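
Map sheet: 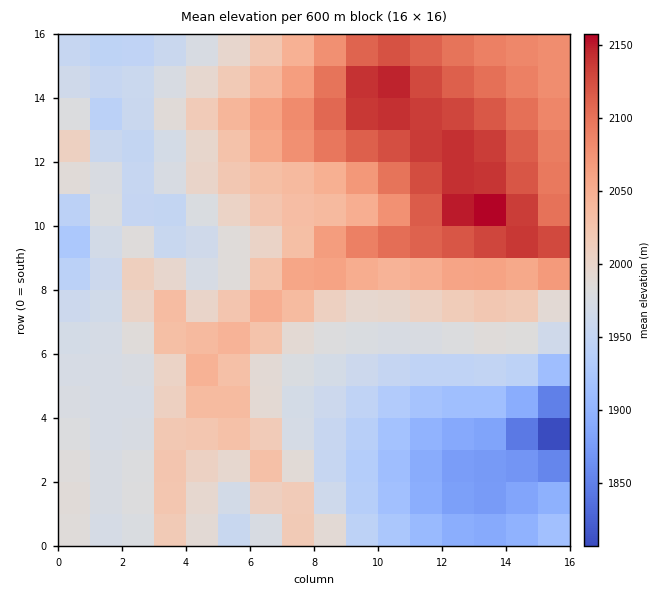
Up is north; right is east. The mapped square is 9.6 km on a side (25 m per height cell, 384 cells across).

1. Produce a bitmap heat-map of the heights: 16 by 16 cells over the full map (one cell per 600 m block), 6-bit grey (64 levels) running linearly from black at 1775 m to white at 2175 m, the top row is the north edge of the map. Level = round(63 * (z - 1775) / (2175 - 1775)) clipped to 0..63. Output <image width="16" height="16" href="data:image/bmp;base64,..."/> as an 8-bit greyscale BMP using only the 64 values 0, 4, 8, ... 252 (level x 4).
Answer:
<image width="16" height="16" href="data:image/bmp;base64,Qk02BQAAAAAAADYEAAAoAAAAEAAAABAAAAABAAgAAAAAAAABAAATCwAAEwsAAAABAAAAAAAAAAAAAAEBAQACAgIAAwMDAAQEBAAFBQUABgYGAAcHBwAICAgACQkJAAoKCgALCwsADAwMAA0NDQAODg4ADw8PABAQEAAREREAEhISABMTEwAUFBQAFRUVABYWFgAXFxcAGBgYABkZGQAaGhoAGxsbABwcHAAdHR0AHh4eAB8fHwAgICAAISEhACIiIgAjIyMAJCQkACUlJQAmJiYAJycnACgoKAApKSkAKioqACsrKwAsLCwALS0tAC4uLgAvLy8AMDAwADExMQAyMjIAMzMzADQ0NAA1NTUANjY2ADc3NwA4ODgAOTk5ADo6OgA7OzsAPDw8AD09PQA+Pj4APz8/AEBAQABBQUEAQkJCAENDQwBEREQARUVFAEZGRgBHR0cASEhIAElJSQBKSkoAS0tLAExMTABNTU0ATk5OAE9PTwBQUFAAUVFRAFJSUgBTU1MAVFRUAFVVVQBWVlYAV1dXAFhYWABZWVkAWlpaAFtbWwBcXFwAXV1dAF5eXgBfX18AYGBgAGFhYQBiYmIAY2NjAGRkZABlZWUAZmZmAGdnZwBoaGgAaWlpAGpqagBra2sAbGxsAG1tbQBubm4Ab29vAHBwcABxcXEAcnJyAHNzcwB0dHQAdXV1AHZ2dgB3d3cAeHh4AHl5eQB6enoAe3t7AHx8fAB9fX0Afn5+AH9/fwCAgIAAgYGBAIKCggCDg4MAhISEAIWFhQCGhoYAh4eHAIiIiACJiYkAioqKAIuLiwCMjIwAjY2NAI6OjgCPj48AkJCQAJGRkQCSkpIAk5OTAJSUlACVlZUAlpaWAJeXlwCYmJgAmZmZAJqamgCbm5sAnJycAJ2dnQCenp4An5+fAKCgoAChoaEAoqKiAKOjowCkpKQApaWlAKampgCnp6cAqKioAKmpqQCqqqoAq6urAKysrACtra0Arq6uAK+vrwCwsLAAsbGxALKysgCzs7MAtLS0ALW1tQC2trYAt7e3ALi4uAC5ubkAurq6ALu7uwC8vLwAvb29AL6+vgC/v78AwMDAAMHBwQDCwsIAw8PDAMTExADFxcUAxsbGAMfHxwDIyMgAycnJAMrKygDLy8sAzMzMAM3NzQDOzs4Az8/PANDQ0ADR0dEA0tLSANPT0wDU1NQA1dXVANbW1gDX19cA2NjYANnZ2QDa2toA29vbANzc3ADd3d0A3t7eAN/f3wDg4OAA4eHhAOLi4gDj4+MA5OTkAOXl5QDm5uYA5+fnAOjo6ADp6ekA6urqAOvr6wDs7OwA7e3tAO7u7gDv7+8A8PDwAPHx8QDy8vIA8/PzAPT09AD19fUA9vb2APf39wD4+PgA+fn5APr6+gD7+/sA/Pz8AP39/QD+/v4A////AIR8gJiIdICYiGxgVExITFiEgIScjHyUmHhoWExAQERMhICAnJCMoIhwZFhIQEA8NIB8fJycoJh8cGhcUEhELBSAfHyUpKSIfHRsZFxYWEwwfHyAkKygiIB8dHBsbHBsWHx8hKSkqKCIhICAgICEhHh0eJCkkJyspJSMjJCYnJiIaHSUjHyEoLS0sKistLSwuGB8hHR4hJCguMjQ1Njg5OBogHBwgJCcpKSswNjs8OTMhIBwfJCcoKSsvMzc6OTYyJR0cHyMoLDAzNTc5Ojk2MiAaHSEmKi0wNTk6OTg2MzEeHB0gIyYqLjM6Ozg1MzIwHBsbHR8jJyswNTc1MzIxMA="/>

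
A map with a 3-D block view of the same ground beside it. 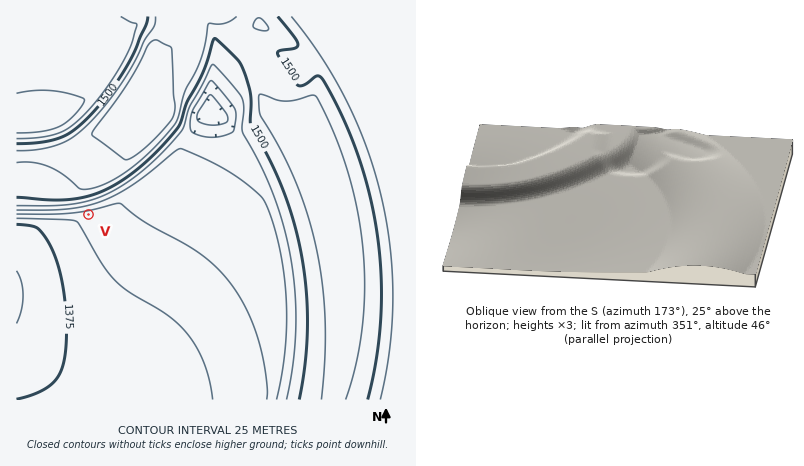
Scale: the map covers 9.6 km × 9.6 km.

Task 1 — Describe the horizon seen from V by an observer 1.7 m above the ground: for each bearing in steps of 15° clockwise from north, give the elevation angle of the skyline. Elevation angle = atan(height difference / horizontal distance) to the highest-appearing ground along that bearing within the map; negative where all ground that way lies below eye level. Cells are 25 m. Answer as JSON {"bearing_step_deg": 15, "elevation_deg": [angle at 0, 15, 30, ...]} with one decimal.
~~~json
{"bearing_step_deg": 15, "elevation_deg": [10.5, 9.4, 7.3, 4.4, 1.9, 1.3, 1.2, 1.1, 0.9, 0.2, -0.2, -0.4, -0.5, -0.5, -1.0, -1.5, -1.7, -1.5, 0.6, 4.0, 6.9, 9.0, 10.3, 10.8]}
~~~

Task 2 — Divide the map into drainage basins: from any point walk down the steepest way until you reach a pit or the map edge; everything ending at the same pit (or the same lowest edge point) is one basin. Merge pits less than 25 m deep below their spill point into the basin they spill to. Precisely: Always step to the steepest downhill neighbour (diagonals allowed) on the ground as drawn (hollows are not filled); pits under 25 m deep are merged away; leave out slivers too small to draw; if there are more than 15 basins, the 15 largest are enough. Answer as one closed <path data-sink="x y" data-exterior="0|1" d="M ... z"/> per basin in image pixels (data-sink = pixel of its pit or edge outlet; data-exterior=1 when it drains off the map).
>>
<path data-sink="16 296" data-exterior="1" d="M156 58l-9 16-21 30-34 33-18 10-16 5-42 4 0 244 318 0 6-32 4-38-2-68-7-42-9-32-26-62-6-11-14-2-32 20-18 9-24 1-10-3-16-9-16-15-5-22z"/><path data-sink="390 400" data-exterior="1" d="M400 16l-140 0-1 8-8 6-5 8 3 14 23 28-6 24 10 7 19 5 22 46 18 58 8 50 1 60-10 70 66 0z"/><path data-sink="30 124" data-exterior="0" d="M168 16l-152 0 0 138 30 0 20-4 20-9 16-13 32-34 19-30 3-6 1-18z"/><path data-sink="208 114" data-exterior="0" d="M224 16l-36 0-10 24-22 18 3 36 6 24 23 18 18 7 18 0 12-3 45-28-9-3-6-5 6-24-25-32-1-10 5-8-7 5-10 0-4-5z"/>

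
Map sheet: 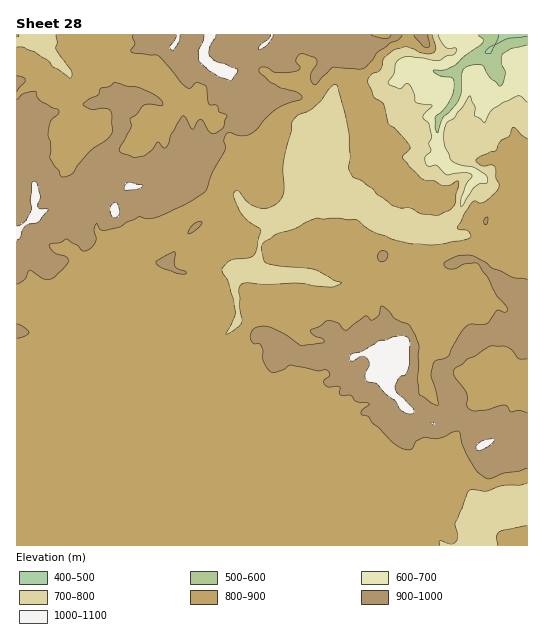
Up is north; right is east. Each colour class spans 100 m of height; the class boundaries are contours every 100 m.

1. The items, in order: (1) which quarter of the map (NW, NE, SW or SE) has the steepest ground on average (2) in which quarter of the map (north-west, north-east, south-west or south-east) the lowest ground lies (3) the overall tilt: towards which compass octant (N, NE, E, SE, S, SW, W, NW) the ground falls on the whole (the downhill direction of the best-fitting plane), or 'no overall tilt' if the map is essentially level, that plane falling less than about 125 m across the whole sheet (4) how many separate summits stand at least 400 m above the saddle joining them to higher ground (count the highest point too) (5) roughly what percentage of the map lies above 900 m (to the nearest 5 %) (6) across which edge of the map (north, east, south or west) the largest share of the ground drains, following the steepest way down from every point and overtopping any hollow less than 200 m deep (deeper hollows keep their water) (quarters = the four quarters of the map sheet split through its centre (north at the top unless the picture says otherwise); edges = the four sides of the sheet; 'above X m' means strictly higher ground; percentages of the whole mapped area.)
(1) Slopes are steepest in the north-east quarter.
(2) Look to the north-east quarter for the lowest ground.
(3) There is no overall tilt: the best-fitting plane is nearly level.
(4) Counting only tops that stand 400 m proud, the map has 1 summit.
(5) Roughly 20 % of the ground is higher than 900 m.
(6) The largest share of the runoff leaves by the northern edge.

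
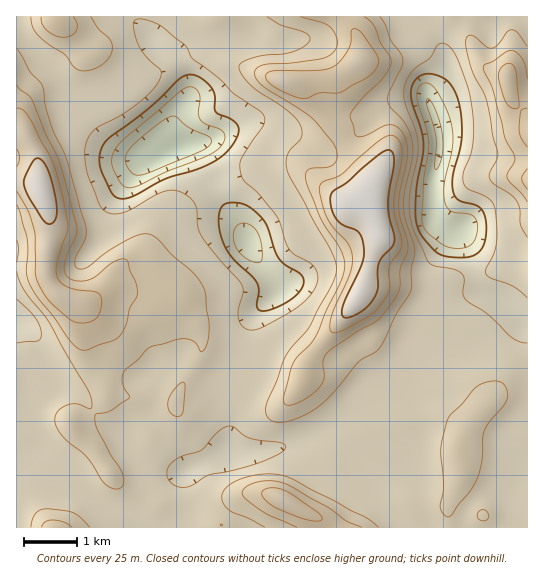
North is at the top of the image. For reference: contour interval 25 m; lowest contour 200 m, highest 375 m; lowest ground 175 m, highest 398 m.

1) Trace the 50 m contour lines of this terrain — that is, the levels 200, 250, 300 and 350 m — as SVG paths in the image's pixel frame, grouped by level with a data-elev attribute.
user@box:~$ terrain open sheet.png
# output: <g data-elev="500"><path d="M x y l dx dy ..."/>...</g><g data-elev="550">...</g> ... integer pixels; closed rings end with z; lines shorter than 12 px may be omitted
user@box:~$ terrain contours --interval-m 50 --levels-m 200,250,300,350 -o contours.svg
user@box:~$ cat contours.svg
<g data-elev="200"><path d="M134 174l-5-4-3-7-1-5 3-7 19-18 22-16 4-1 4 1 12 10 18 9 4 3 0 3-2 4-9 5-54 23-7 1z"/><path d="M435 169l1-31-9-33 0-6 4 3 4 8 7 25 0 21-3 9z"/></g><g data-elev="250"><path d="M259 310l-2-4 2-15-2-8-5-6-21-20-9-19-3-12 0-11 2-8 5-4 9 0 10 2 14 10 8 11 12 32 6 7 14 8 4 5 1 5-2 6-11 10-18 10-8 2z"/><path d="M449 257l-11-4-11-10-8-11-3-13 0-30 7-34 0-12-2-14-9-27-1-11 2-6 3-6 5-3 5-2 9 1 10 4 6 6 6 10 4 18 1 21-2 15-7 26 0 16 2 6 4 4 16 4 6 3 3 6 2 8-1 19-6 11-10 5z"/><path d="M118 198l-7-7-11-24 0-12 4-12 7-6 39-30 32-30 11-2 10 4 7 7 4 7 1 18 3 3 13 5 7 7 0 8-6 12-11 11-15 9-41 13-34 18-6 2z"/></g><g data-elev="300"><path d="M90 527l-9-9-7-5-27-4-6 1-6 4-3 5-1 8"/><path d="M378 527l-13-10-71-37-11-4-14-2-16 2-15 4-12 7-4 10 1 5 3 5 7 5 16 6 16 9"/><path d="M482 521l4-1 3-3-2-5-4-2-4 1-2 4 1 3z"/><path d="M447 517l3-1 2-2 19-24 6-12 5-19 1-21 2-8 5-9 14-16 3-7-1-9-5-7-11-1-12 5-30 33-7 28 3 39-4 20 2 6z"/><path d="M173 415l6 1 4-3 2-26-2-5-8 6-6 11-1 10z"/><path d="M17 271l6 18 26 33 38 67 4 9 1 8-1 3-17-5-7 1-6 4-6 8 2 10 9 13 21 18 18 26 8 4 6 1 4-6 0-9-25-44-3-8 0-7 2-1 13-3 19-13 0-3-6-10 0-11 3-5 12-9 11-12 28-8 8-1 9 3 7 10 2-1 4-8 2-14-4-36-4-10-8-10-21-18-14-16-9-5-10 1-14 6-18 11-21 16-5 1-5-2-1-4 0-5 11-21-1-12-18-66-14-28-6-18-5-27-12-14-13-24"/><path d="M17 240l1 9-1 13"/><path d="M527 47l-9-14-5-3-6 2-8 11-6 5-6-1-16-12-4 2-1 4 1 9 5 20 14 29 7 38 5 14-1 7-7 13-1 7 4 5 17 11 7 7 3 8 1 16 6 12"/><path d="M31 17l2 10 5 8 11 9 16 10 10 14 8 3 10-2 9-4 7-7 3-8 0-5-2-5-12-11-7-12"/><path d="M267 17l14 8 24 8 5 4 0 4-7 6-12 5-29 4-15 4-6 3-2 6 4 8 9 9 35 24 9 8 4 7 2 6 0 6-14 17-2 7 1 8 26 52 17 28 7 18-4 16-23 43-19 22-6 9-8 24-10 21-2 8 2 7 5 4 7 2 19-5 20-11 15-14 25-31 20-12 6-9 11-26 16-25 0-20 4-21-10-30-2-16 2-14 7-30 1-14-3-11-4-9-16-18-2-5 0-8 14-27 1-8-3-6-9-12-6-16-5-8"/></g><g data-elev="350"><path d="M311 521l8 0 3-3-4-5-27-19-16-6-8 0-5 3 0 3 1 4 10 8 24 11z"/><path d="M333 333l10-3 28-15 10-10 8-14 0-24 11-16 2-8-7-26-1-12 1-14 7-29 0-11-3-10-6-5-6 0-6 4-39 34-19 8-3 4 0 9 7 22 6 10 15 16 4 14 0 9-3 9-18 42-1 12z"/><path d="M17 191l11 20 6 18 1 8 1 38 7 18 10 12 20 16 10 2 11-3 4-5 3-6 1-10-3-5-5-3-16-1-9-3-8-5-4-5-1-7 1-8 11-35-5-30-7-27-6-14-23-41-5-6-5-1"/><path d="M527 169l-5 9 0 4 5 7"/><path d="M17 149l3 9-3 9"/><path d="M515 109l3-1 1-3-3-32-3-8-6-2-4 3-3 4-1 9 7 23 4 5z"/><path d="M527 108l-5 2-1 1-2 16 2 10 6 10"/><path d="M300 98l7 0 14-5 20-1 25-14 7-5 5-8 0-7-17-26-6-3-3 1-1 12-3 8-9 12-8 6-14 2-43 1-8 3 0 5 7 7 13 7z"/></g>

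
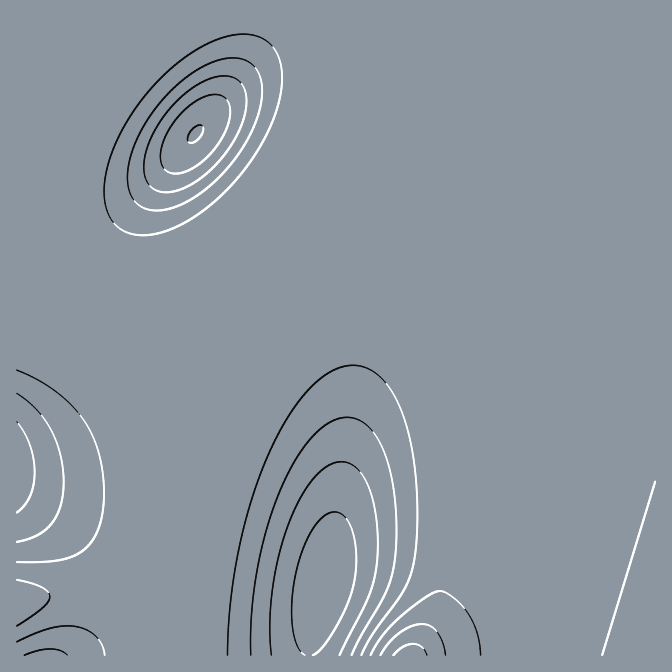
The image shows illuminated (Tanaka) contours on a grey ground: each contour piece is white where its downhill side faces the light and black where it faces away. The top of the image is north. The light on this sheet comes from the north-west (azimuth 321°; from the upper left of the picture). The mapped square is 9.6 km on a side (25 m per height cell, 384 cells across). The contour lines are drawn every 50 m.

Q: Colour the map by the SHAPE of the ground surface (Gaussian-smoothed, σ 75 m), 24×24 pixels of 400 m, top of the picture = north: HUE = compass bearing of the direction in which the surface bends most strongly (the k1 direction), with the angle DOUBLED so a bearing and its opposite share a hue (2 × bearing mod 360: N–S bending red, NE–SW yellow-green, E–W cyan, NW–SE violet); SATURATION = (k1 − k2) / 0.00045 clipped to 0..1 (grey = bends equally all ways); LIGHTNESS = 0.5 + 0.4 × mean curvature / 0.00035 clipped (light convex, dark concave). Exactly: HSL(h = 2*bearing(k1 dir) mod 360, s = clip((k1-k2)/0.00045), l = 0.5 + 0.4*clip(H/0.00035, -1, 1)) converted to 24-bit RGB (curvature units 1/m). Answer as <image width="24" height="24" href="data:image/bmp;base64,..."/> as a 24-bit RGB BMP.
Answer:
<image width="24" height="24" href="data:image/bmp;base64,Qk32BgAAAAAAADYAAAAoAAAAGAAAABgAAAABABgAAAAAAMAGAAATCwAAEwsAAAAAAAAAAAAAJ4luFntNHZk1Wc4yjaxsenuCkpB529RupbRnVISFHkp8ADZsAHWcetuE/+TM/5GxfBbIXkiXdXOEfn6Af3+Af3+Af3+Af3+Abl7/JGH/Mb3rWdK0c5OSfXuCjYh73ctvu7doXoKAKE16DEFrCnRxJ8ET/9tB/3JLuCuShVmRfXeDf3+Af3+Af3+Af3+Af3+AwYP/kVr/b1PcjmSjinOHgnyChoN92r9vxK5oZ4NuMkx6GD5vHl5tN4wt9+sI/6Mxp0xViG2CgXyBf3+Af3+Af3+Af3+Af3+AuDJkwC5ytURzn2J0jHV5g31+goB+0rBvzadpjHFqO0p8HTp1Jk10S35mvMJG6slToYZognp9gH6AgH+AgH+Af3+Af3+Af3+AkzdHqjpNsU1NoXVnj4F2hIF9gYB/wZ9w1KFqm2xoREd/Ijl6Jkl7TXuBmKxh29Vno5xzgH5/gH9/gH+AgH+AgH+Af3+Af3+Af0ZPm1JLrX5ZpJRsko53hYV9gIB/qI902ZxsqmpmW06FKTp/J0p/R3qHfqZjzNRrpaR1gH9/gH9/gH9/gH+AgH+AgH+Af3+AdVJdlXVYrqZhoqdtjpN3g4V9gIB/j4R715Rut2lmd1WPMTuGKk2FRHyLaKVguc5roKN1gIB/gH9/gH9/gH9/gH+AgH+Af3+Ac1ZXl5xZm7RgkahshZF3gIR9f4B+goF/xYlvwmpomFqbPTyNME+LQ36QXqVnqMhrlpx3gIB/gH9/gH9/gH9/gH+Af3+Af3+AdHxTebFOf7pdfaVre453fIN9foF/f4CApIB1yG1rp1+WVUeUOVKRRoCVXqZzmMFsjJJ6gIB/gH9/gH+Af3+Af3+Af3+Af3+ASaJKUMRTYbplb592eIuBfISDfYCBfn+Ah359v25vr2WPb1KbRFWXTIKZYKZ8i7huhIh9gIB/f3+Af3+AgH+AgH+AgH+AgH+AUtKpYcygbbKYdZeUeYKJe32EfX2Bf36AgH+An3Z5tGuLil2iUViaVIObZaWEf6pygIF/gH+AgH+AgH+AgH+AgH+AgH+AgH+AZ8bZb7G8dI2ednaNfXiGf3uDgH2BgH6AgH+Ag35/p3OIoGmkYl6dX4ScbKKJepR4gIB/gH+AgH+AgH+AgH+AgH+AgH9/gIB/cIKueXOWiHKLhnOEg3iBgXyAgH6AgH9/gH9/gH9/hn2CnXSZem2bbYSZdZeLfoJ/f4B/gH9/gH9/gH9/gH9/gH9/gH9/gH9/jGl2iWpzhm92g3Z6gXt9gH1+gH9/gH9/gH9/gH9/gH+Agn+CgnuLe4GKfoKCf4CAgH9/gH9/gH9/gH9/gH9/gH9/gH9/gIB/iG1ohXJwg3d3gnt9fnyGgX6DgH9/gH9/gH9/gH9/gH9/gH+AgH+Af3+Af4CAgH9/gH9/gH9/gH9/gH9/gIB/gIB/gIB/gIB/g3p2gXx6gYR8ZbihUYrck2HmuG7ChX6EgH9/gH9/gH9/gH9/gH9/gH9/gH9/gH9/gH9/gH9/gH9/gIB/gIB/gIB/gIB/gIB/gH9+gH9/i5t2POVCB9W8CUTr21//+HPXj3uGgH+AgH9/gH9/gH9/gH9/gH9/gH9/gH9/gH9/f3+Af4CAf3+AgIB/f4CAf4CAgH9/gH9/p6Jzv/g+AKY1AGRfFiSl/2TV/36ziXyAgH9/gH9/gH9/gH9/gH9/gH9/gIB/gIB/gIB/gIB/gIB/gIB/gIB/gIB/gH9/gH9/lId5/8hrXr4PADMcADMtdTKG/32Y6HB9gH9/gIB/gH9/gH9/gIB/gIB/gIB/gIB/gIB/gIB/gIB/f4CAgH+AgIB/gIB/gH9/gYB/9o5y/4hAE1cfADMkBC8dxYQn/6GNnn52gIB/gH9/f4B/gH9/gIB/gIB/f4CAgIB/gIB/gIB/gH9/gIB/gIB/gIB/gH9/gH9/p3R1/5yn0zFYCTc0ADMkCHIS/9M/159sgIB/gIB/gH+AgIB/gIB/gIB/gIB/f4B/gH9/f3+AgIB/gIB/gH9/f4B/gH9/gH9/gH9/12+P/5LJkiDPAVZkAGs/TuwJ5NtkgYF/gIB/gIB/gIB/gIB/gIB/gIB/gIB/gIB/gIB/gIB/gH9/f4CAf4CAgIB/gH9/gH+Agn+A3G6y/3/4OBT3AqnEDuVgkdBfgIF/gIB/gIB/gIB/f4B/gIB/gIB/gH+Af4B/gH+Af4CAgIB/gIB/f4CAgIB/gIB/gIB/gH+AgX+AsnGwvmftS1fsS9HYcaF+gIB/gH9/gIB/f4B/gIB/gIB/gIB/gIB/gIB/f4B/gIB/gIB/gH9/"/>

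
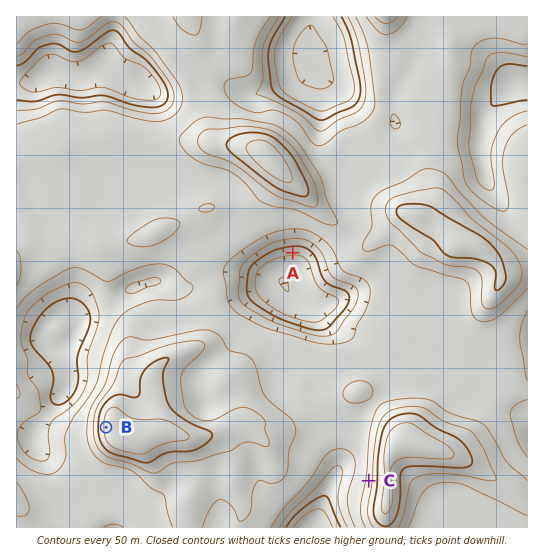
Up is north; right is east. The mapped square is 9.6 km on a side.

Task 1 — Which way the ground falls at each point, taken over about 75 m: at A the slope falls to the S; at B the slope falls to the W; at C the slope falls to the W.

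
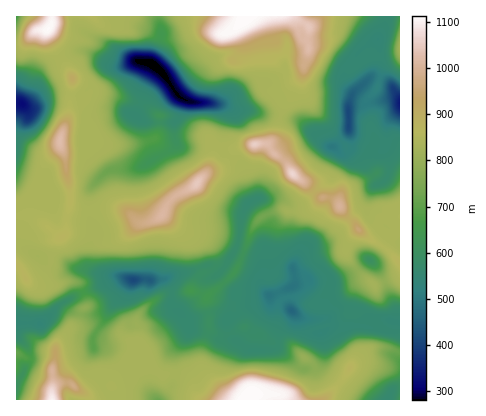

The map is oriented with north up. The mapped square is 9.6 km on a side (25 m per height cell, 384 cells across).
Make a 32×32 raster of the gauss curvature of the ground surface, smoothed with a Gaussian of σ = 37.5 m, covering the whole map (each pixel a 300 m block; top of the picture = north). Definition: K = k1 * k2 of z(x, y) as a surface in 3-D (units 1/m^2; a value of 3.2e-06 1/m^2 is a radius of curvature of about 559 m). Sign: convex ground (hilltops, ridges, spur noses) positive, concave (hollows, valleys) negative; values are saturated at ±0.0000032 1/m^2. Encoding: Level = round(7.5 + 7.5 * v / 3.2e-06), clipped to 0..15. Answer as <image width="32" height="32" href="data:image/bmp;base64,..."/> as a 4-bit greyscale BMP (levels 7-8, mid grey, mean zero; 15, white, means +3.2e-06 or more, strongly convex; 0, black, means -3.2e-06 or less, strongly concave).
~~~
<image width="32" height="32" href="data:image/bmp;base64,Qk12AgAAAAAAAHYAAAAoAAAAIAAAACAAAAABAAQAAAAAAAACAAATCwAAEwsAABAAAAAAAAAAAAAAABEREQAiIiIAMzMzAERERABVVVUAZmZmAHd3dwCIiIgAmZmZAKqqqgC7u7sAzMzMAN3d3QDu7u4A////AHiXxmeId2d4h4h4qbdneHhYZHh3h3eHeGebiIV3d3eIp6p3eHd3d4d3V3d2dXh4iGVUhnd3d3d6d5h4iqaId4eFinfHd4iHlZh4iGl5iLuHZsZ3d5h3iIZ3d4dneHZHd3eJp3WYeHeIiIh4d3d3eHh2VlqYeJqId3d3d5mId4dIirjCdnd2Z4eHh4hnh3SJuIeJdnh6emenh3d3iIeJiVaHdoh3e2iHd4iHeIeHlUgnd3aKeIeJh3hnd4eIh5lfl3h3hneIdniIp3eHd4eXOEd3eId3dnh3iIlmp3i6VnR3h4d3iIiIdneIeXd3dnf3d4d4d3d5eJiHd5aUp3iUeHd3iId3eHd2hneYx3d8emOGZ3hniId4h3p3eLZnJ3d/qHeHh4d3h3eLd3dWu4Z2kIl3eHh4d5h4d3d3iSiGiIh3iVh3d4h4anZnZmpXaYh3iEddiIiIWHiHdy9qh5eEZ3doi5d3aIh1nIZmdmfXfXh4m4VXd5mIhUlnuHVWhmeId7qVZ3andlmrlHl2dpl6d3mXhmeJdnqIWWaYl3d4d3d2iKbGeWh3d5eJpHh1Zpd4W3dndno6d5d4lXeHipeYeGTWZ3eJX5x4l3h3h3eHiId3OFV2l2Z1V3dpZ4iXl3d3eI/YaGWKhId22YeHtniIiIh5XGh3d4iXdod4d2WGh3d3"/>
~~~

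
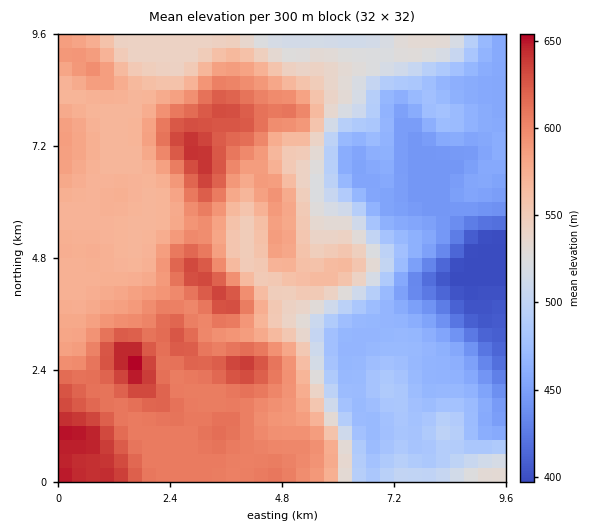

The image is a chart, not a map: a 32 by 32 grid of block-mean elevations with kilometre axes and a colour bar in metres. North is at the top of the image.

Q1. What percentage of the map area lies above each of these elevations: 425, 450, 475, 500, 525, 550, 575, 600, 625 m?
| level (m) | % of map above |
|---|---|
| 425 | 96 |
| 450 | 91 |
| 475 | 76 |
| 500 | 68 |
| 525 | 62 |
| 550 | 54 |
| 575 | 38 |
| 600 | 23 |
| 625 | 7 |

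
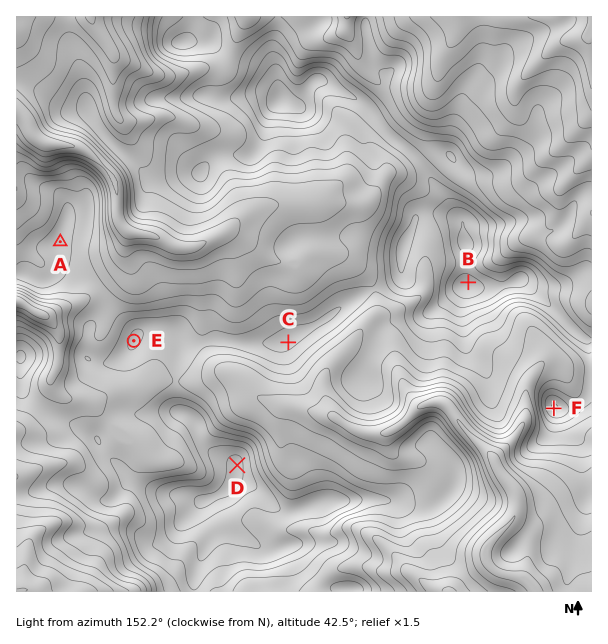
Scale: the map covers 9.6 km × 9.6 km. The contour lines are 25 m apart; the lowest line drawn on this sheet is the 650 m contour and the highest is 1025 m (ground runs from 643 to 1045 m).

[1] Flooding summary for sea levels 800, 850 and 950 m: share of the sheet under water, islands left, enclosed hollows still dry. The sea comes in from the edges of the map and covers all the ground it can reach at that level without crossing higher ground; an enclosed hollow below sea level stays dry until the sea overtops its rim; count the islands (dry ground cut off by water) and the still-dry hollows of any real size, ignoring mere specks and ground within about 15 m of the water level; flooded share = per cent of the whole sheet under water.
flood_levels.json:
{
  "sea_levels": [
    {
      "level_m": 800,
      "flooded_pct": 28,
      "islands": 0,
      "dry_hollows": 0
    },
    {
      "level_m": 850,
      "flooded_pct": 51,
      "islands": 0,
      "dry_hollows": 0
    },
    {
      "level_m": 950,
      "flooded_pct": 92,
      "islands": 3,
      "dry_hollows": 0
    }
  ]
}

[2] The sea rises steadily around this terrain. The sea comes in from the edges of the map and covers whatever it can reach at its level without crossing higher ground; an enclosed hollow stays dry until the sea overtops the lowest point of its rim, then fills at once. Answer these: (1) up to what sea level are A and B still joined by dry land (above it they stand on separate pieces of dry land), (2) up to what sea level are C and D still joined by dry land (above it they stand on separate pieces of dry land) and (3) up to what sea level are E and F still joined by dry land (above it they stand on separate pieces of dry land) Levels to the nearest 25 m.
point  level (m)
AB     850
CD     900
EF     875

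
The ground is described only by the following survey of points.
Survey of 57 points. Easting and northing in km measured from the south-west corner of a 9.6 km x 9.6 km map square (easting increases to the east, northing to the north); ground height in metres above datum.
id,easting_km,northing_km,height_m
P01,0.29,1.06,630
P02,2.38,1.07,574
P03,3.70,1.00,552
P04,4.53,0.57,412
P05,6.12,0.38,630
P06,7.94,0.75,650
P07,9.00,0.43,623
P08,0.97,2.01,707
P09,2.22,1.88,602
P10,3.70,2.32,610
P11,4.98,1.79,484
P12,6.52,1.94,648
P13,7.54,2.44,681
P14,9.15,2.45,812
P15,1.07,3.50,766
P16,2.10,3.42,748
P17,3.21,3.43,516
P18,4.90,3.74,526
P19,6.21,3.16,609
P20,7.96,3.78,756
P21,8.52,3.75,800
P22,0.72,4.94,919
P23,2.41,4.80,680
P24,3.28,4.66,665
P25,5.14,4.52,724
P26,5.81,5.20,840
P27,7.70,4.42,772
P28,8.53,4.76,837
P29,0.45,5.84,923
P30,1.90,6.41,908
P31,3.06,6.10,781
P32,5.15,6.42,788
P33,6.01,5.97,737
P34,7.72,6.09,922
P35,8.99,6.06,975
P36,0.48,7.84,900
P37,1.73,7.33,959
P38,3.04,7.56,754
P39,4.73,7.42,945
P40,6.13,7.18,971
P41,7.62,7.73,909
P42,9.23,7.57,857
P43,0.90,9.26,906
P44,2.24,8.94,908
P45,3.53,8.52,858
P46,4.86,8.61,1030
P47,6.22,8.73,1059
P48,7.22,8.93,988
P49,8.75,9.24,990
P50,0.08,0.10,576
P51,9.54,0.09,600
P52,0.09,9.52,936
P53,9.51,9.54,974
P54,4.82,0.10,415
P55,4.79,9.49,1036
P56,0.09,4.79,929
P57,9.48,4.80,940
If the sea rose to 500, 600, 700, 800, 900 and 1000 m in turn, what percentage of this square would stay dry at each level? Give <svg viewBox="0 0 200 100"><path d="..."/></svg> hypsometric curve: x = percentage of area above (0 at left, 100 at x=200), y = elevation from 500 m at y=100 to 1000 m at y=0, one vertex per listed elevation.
<svg viewBox="0 0 200 100"><path d="M192 100l-23-20-42-20-33-20-33-20-46-20"/></svg>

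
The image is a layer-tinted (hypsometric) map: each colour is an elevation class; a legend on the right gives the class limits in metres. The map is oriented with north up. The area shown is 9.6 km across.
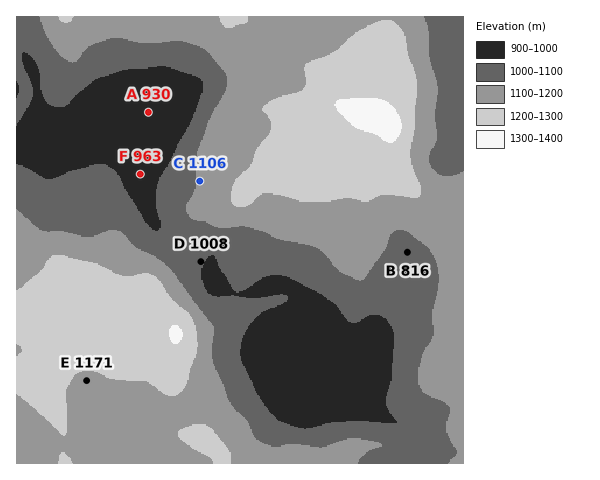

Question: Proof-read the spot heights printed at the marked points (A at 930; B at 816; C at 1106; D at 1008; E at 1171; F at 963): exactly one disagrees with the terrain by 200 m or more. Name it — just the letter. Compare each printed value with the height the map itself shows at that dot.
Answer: B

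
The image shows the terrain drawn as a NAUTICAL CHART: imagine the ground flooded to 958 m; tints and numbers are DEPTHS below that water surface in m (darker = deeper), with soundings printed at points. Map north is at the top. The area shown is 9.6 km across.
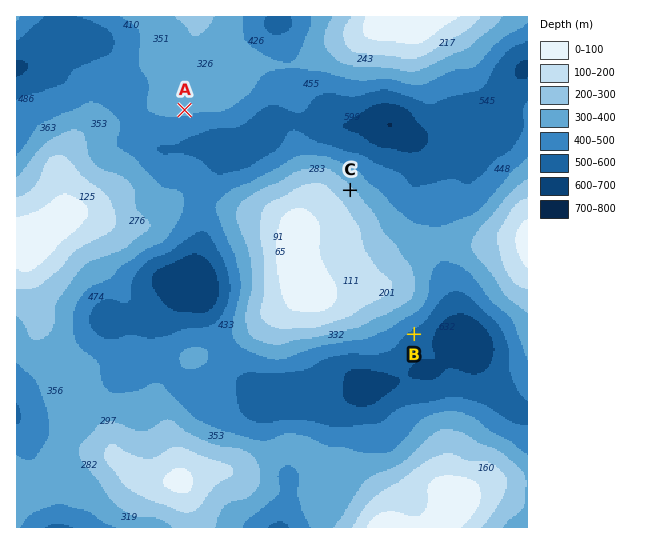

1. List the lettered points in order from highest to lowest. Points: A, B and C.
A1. C A B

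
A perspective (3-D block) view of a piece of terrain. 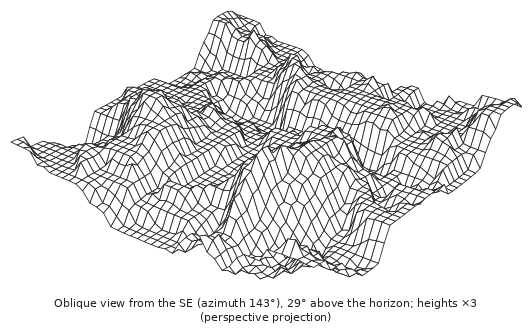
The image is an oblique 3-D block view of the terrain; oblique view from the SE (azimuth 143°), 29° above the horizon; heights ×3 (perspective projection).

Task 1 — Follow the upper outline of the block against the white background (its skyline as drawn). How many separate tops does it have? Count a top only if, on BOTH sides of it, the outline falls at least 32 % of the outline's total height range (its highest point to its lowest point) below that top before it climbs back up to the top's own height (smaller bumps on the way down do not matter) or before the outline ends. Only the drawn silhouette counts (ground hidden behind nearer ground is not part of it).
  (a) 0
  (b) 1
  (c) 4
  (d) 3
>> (b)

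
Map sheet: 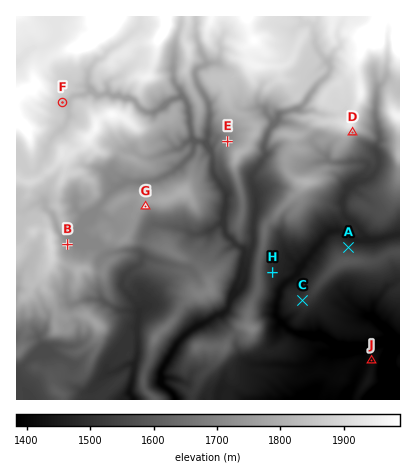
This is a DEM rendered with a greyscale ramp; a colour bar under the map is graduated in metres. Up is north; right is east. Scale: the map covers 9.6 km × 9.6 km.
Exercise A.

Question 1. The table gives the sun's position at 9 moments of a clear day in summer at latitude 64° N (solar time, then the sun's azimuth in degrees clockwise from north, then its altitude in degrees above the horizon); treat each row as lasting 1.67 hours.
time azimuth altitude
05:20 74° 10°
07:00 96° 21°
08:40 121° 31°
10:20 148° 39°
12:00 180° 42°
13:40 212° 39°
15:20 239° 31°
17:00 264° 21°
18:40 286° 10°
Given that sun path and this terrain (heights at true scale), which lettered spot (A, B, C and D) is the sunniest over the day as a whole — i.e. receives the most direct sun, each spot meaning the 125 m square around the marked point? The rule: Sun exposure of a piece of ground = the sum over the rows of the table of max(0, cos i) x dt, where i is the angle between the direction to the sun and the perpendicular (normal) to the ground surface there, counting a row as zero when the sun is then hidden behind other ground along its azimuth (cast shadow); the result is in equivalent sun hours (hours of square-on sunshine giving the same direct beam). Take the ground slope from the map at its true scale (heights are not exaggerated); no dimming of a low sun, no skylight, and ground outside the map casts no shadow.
D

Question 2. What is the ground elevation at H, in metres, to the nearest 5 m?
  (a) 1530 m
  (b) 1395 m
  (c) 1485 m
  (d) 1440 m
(c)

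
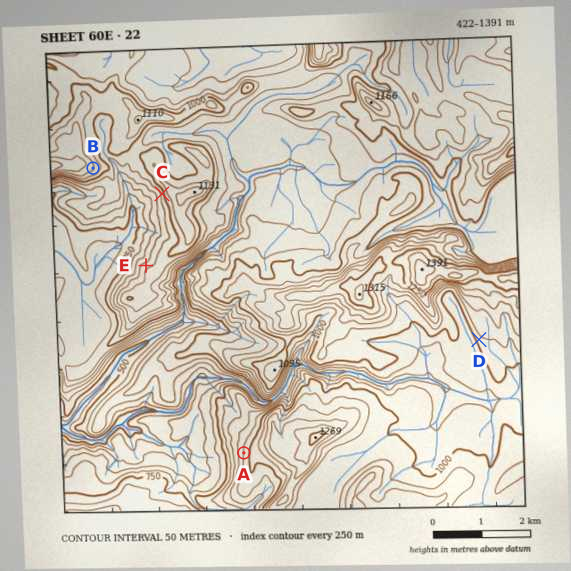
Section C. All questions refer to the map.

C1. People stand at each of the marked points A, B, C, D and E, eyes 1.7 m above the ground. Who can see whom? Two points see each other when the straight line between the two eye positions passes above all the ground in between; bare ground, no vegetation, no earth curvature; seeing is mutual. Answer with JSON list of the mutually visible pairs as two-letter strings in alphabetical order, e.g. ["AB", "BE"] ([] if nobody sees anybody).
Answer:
["AB", "BC", "BE", "CE"]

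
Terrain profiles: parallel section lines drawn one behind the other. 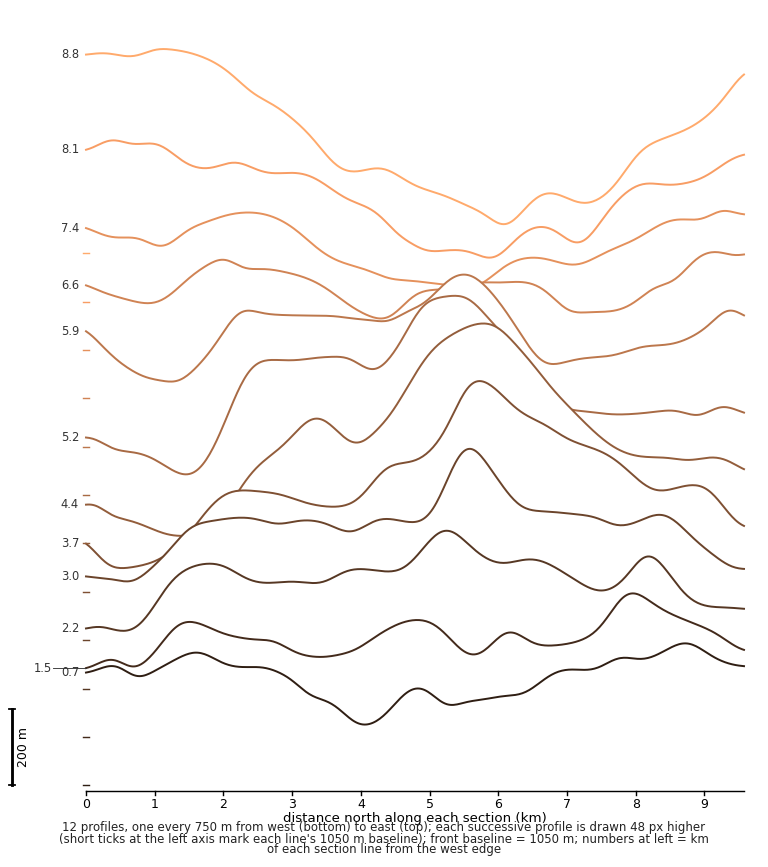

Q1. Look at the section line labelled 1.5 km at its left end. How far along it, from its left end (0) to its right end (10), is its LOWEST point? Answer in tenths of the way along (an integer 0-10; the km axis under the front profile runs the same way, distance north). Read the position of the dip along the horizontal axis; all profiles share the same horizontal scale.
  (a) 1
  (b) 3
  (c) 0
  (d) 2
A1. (c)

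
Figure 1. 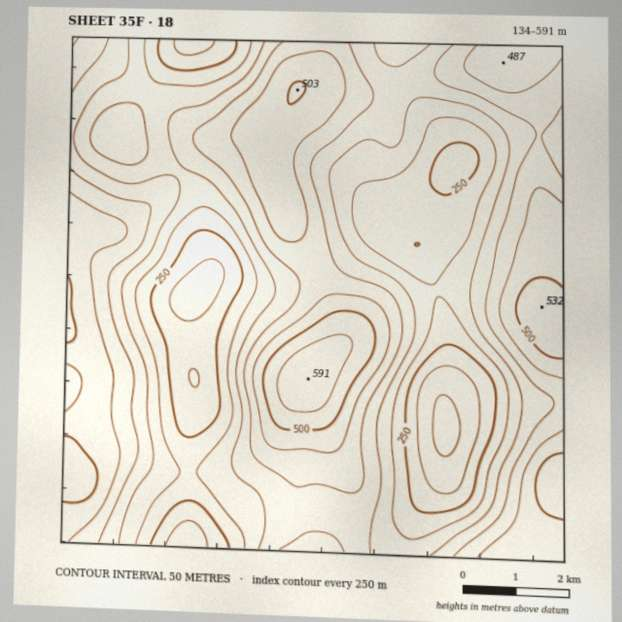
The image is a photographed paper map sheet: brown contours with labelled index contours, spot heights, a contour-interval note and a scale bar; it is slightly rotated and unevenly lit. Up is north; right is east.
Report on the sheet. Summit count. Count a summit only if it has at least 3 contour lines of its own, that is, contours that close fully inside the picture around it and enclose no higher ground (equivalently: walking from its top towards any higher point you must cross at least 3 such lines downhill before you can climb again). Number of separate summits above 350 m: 1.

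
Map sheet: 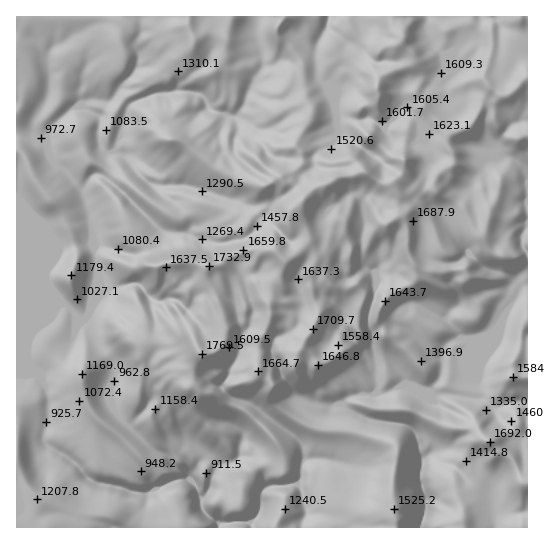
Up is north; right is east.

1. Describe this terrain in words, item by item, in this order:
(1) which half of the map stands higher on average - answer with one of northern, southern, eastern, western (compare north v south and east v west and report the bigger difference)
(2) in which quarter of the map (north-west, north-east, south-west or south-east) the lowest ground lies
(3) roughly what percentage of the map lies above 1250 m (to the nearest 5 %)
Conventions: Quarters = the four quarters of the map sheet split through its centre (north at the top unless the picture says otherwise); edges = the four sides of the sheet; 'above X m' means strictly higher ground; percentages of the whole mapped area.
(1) On average the eastern half of the map is the higher ground.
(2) Look to the south-west quarter for the lowest ground.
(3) Roughly 65 % of the ground is higher than 1250 m.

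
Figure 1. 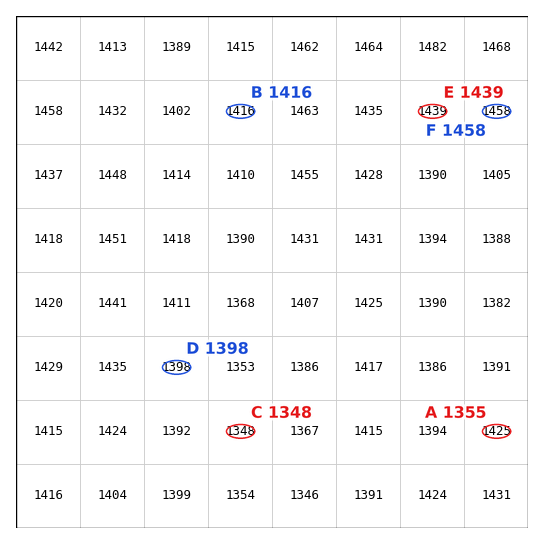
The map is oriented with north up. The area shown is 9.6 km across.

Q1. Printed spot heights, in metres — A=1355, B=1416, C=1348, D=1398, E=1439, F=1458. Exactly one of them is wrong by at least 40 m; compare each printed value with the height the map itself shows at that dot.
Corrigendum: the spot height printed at A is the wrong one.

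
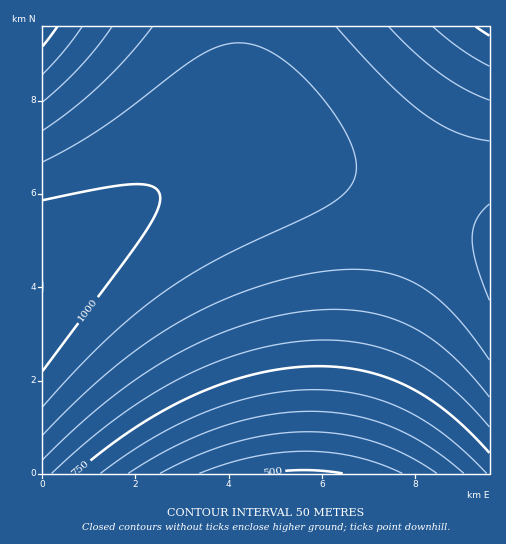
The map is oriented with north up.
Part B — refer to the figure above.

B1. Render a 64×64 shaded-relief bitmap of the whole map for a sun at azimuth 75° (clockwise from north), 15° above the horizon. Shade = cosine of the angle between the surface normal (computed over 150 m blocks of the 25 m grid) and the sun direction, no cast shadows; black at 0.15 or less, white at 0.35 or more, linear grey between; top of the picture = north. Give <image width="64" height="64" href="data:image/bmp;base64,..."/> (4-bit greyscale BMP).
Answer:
<image width="64" height="64" href="data:image/bmp;base64,Qk12CAAAAAAAAHYAAAAoAAAAQAAAAEAAAAABAAQAAAAAAAAIAAATCwAAEwsAABAAAAAAAAAAAAAAABEREQAiIiIAMzMzAERERABVVVUAZmZmAHd3dwCIiIgAmZmZAKqqqgC7u7sAzMzMAN3d3QDu7u4A////AN3d3MzMy7u7qqqpmZmIiHd3ZmZVVUREMzIiIREQAAAA3d3czMzLu7uqqqmZmYiId3dmZlVVREQzMyIhERAAAADd3czMzLu7u6qqqZmZiIh3d2ZmZVVERDMzIiIREAAAAN3dzMzMu7u7qqqpmZmIiHd3dmZlVVREQzMyIhERAAAA3d3MzMy7u7uqqqmZmYiId3d2ZmVVVERDMzIiIREQAADd3MzMzLu7u6qqqZmZiIiHd3ZmZVVUREQzMiIhERAAAN3czMzMu7u7qqqpmZmIiId3dmZmVVVERDMzIiIREQAA3czMzMu7u7qqqqmZmYiIh3d3ZmZVVUREMzMyIhERAADdzMzMy7u7uqqqqZmZiIiHd3dmZlVVVERDMzIiIREQANzMzMzLu7u6qqqpmZmIiId3d2ZmZVVUREQzMyIiEREAzMzMzLu7u7qqqqmZmYiIh3d3ZmZlVVVERDMzIiIhERDMzMzMu7u7uqqqqZmZiIiId3d2ZmZVVUREQzMyIiEREczMzMy7u7u6qqqpmZmYiIh3d3ZmZlVVVERDMzMiIhERzMzMy7u7u6qqqqmZmZiIiHd3d2ZmZVVVREQzMzIiIRHMzMzLu7u7qqqqqZmZmIiIh3d3ZmZlVVVEREMzMyIiEczMzLu7u7uqqqqpmZmYiIiHd3dmZmZVVVRERDMzMiIizMzLu7u7u6qqqqmZmZiIiId3d3ZmZmVVVUREQzMzIiLMzMu7u7u6qqqqqZmZmIiIiHd3d2ZmZVVVVEREMzMyIszMu7u7u7qqqqqpmZmZiIiId3d3ZmZmVVVVRERDMzMizLu7u7u7qqqqqpmZmZmIiIh3d3d2ZmZlVVVUREQzMzLLu7u7u7uqqqqqmZmZmYiIiId3d3dmZmZVVVVEREMzM7u7u7u7uqqqqqqZmZmZiIiIh3d3d2ZmZmVVVVRERDMzu7u7u7uqqqqqqpmZmZmIiIiId3d3dmZmZlVVVUREQzO7u7u7uqqqqqqqmZmZmZiIiIiHd3d3ZmZmZVVVVEREQ7u7u7uqqqqqqqqZmZmZmIiIiId3d3d2ZmZmVVVVREREu7u7uqqqqqqqqZmZmZmYiIiIiHd3d3dmZmZlVVVVRES7u7qqqqqqqqqpmZmZmZmIiIiIh3d3d3dmZmZlVVVURLuqqqqqqqqqqpmZmZmZmYiIiIiId3d3d3ZmZmZVVVVUqqqqqqqqqqqqmZmZmZmZiIiIiIiHd3d3d2ZmZmZVVVWqqqqqqqqqqqmZmZmZmZmYiIiIiIh3d3d3d2ZmZmZVVaqqqqqqqqqqmZmZmZmZmZiIiIiIiIh3d3d3d2ZmZmVVqqqqqqqqqpmZmZmZmZmZmYiIiIiIiId3d3d3dmZmZmaqqqqqqqmZmZmZmZmZmZmZmIiIiIiIiId3d3d3dmZmZqmZmZmZmZmZmZmZmZmZmZmZiIiIiIiIiId3d3d3dmZmmZmZmZmZmZmZmZmZmZmZmZmYiIiIiIiIiId3d3d3dmaZmZmZmZmZmZmZmZmZmZmZmZmYiIiIiIiIiIh3d3d3d5mZmZmZmZmZmZmZmZmZmZmZmZmYiIiIiIiIiIh3d3d3mZmZmZmZmZmZmZmZmZmZmZmZmZmZiIiIiIiIiIiHd3eZmZmZmZmZmZmZmZmZmZmZmZmZmZmZmYiIiIiIiIiHd4iIiImZmZmZmZmZmZmZmZmZmZmZmZmZmZmIiIiIiIiIiIiIiIiImZmZmZmZmZmZmZmZmZmZmZmZmZmZiIiIiIiIiIiIiIiIiJmZmZmZmZmZmZmZmZmZmZmZmZmZmYiIiIiIiIiIiIiIiImZmZmZmZmZmZmZmZmZmZmZmZmZmZiId3iIiIiIiIiIiJmZmZmZmZmZmZmZmZmZmZmZmZmZmZl3d3eIiIiIiIiIiJmZmZmZmZmZmZmZmZmZmZmZmZmZmXd3d3eIiIiIiIiIiZmZmZmZmZmZmZmaqqqqqpmZmZmZd3d3d3d4iIiIiIiImZmZmZmZmZmaqqqqqqqqqqqqmZlmd3d3d3eIiIiIiIiZmZmZmZmZmqqqqqqqqqqqqqqqqmZmd3d3d3eIiIiIiImZmZmZmZqqqqqqqqqqqqqqqqqqZmZmd3d3d3iIiIiIiZmZmZmZmqqqqqqqqqqqqqqqqqpmZmZmd3d3d3iIiIiImZmZmZmqqqqqqqqqqqqqqqqqqlVmZmZmd3d3d4iIiIiZmZmZmqqqqqqqqqu7u7u7u7u7VVVmZmZnd3d3iIiIiJmZmZmaqqqqqqq7u7u7u7u7u7tVVVZmZmZ3d3d4iIiImZmZmaqqqqqqu7u7u7u7u7u7u1VVVVZmZmd3d3eIiIiJmZmZqqqqqqu7u7u7u7u7u7u7RFVVVWZmZnd3d4iIiImZmZmqqqqqu7u7u7u7u7u7u7tERFVVVmZmZ3d3eIiIiZmZmqqqqqu7u7u7u8zMzMzMzERERVVVVmZmd3d4iIiJmZmaqqqqu7u7u7vMzMzMzMzMREREVVVVZmZnd3eIiImZmZqqqqq7u7u7zMzMzMzMzMwzREREVVVmZmd3d4iIiZmZmqqqq7u7u7zMzMzMzMzMzDMzRERFVVZmZnd3eIiImZmaqqqru7u7zMzMzMzMzd3dMzM0RERVVWZmd3d4iIiZmZqqqru7u7zMzMzM3d3d3d0jMzNERFVVVmZnd3iIiJmZqqqqu7u7zMzMzN3d3d3d3SIjMzRERVVWZmd3eIiImZmqqqu7u7zMzMzN3d3d3d3d"/>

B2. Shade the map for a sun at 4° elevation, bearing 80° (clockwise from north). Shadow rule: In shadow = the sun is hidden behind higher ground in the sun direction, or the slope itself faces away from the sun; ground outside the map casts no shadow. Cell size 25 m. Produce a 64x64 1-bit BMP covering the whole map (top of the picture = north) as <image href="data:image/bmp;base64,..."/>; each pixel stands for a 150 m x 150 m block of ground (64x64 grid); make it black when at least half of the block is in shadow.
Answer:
<image width="64" height="64" href="data:image/bmp;base64,Qk0+AgAAAAAAAD4AAAAoAAAAQAAAAEAAAAABAAEAAAAAAAACAAATCwAAEwsAAAIAAAAAAAAA////AAAAAAAAAAAAA////wAAAAAD////AAAAAAH///8AAAAAAP///wAAAAAAf///AAAAAAB///8AAAAAAD///wAAAAAAH///AAAAAAAP//8AAAAAAAP//wAAAAAAAf//AAAAAAAA//8AAAAAAAB//wAAAAAAAD//AAAAAAAAD/8AAAAAAAAH/wAAAAAAAAH/AAAAAAAAAP8AAAAAAAAAPwAAAAAAAAAfAAAAAAAAAAcAAAAAAAAAAQAAAAAAAAAAAAAAAAAAAAAAAAAAAAAAAAAAAAAAAAAAAAAAAAAAAAAAAAAAAAAAAAAAAAAAAAAAAAAAAAAAAAAAAAAAAAAAAAAAAAAAAAAAAAAAAAAAAAAAAAAAAAAAAAAAAAAAAAAAAAAAAAAAAAAAAAAAAAAAAAAAAAAAAAAAAAAAAAAAAAAAAAAAAAAAAAAAAAAAAAAAAAAAAAAAAAAAAAAAAAAAAAAAAAAAAAAAAAAAAAAAAAAAAAAAAAAAAAAAAAAAAAAAAAAAAAAAAAAAAAAAAAAAAAAAAAAAAAAAAAAAAAAAAAAAAAAAAAAAAAAAAAAAAAAAAAAAAAAAAAAAAAAAAAAAAAAAAAAAAAAAAAAAAAAAAAAAAAAAAAAAAMAAAAAAAAAA4AAAAAAAAADwAAAAAAAAAPgAAAAAAAAA/AAAAAAAAAD+AAAAAAAAAA=="/>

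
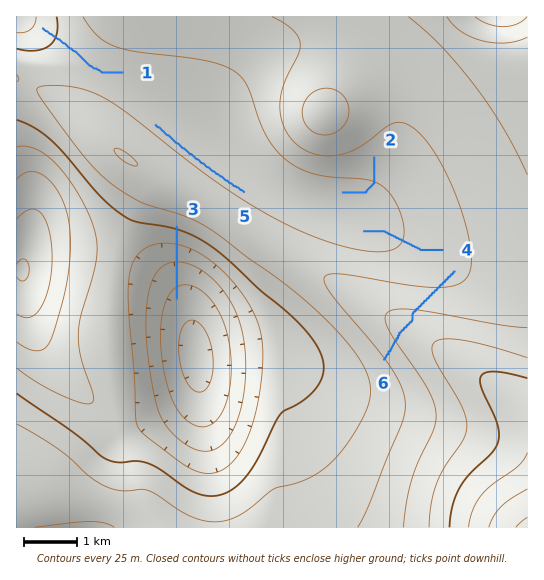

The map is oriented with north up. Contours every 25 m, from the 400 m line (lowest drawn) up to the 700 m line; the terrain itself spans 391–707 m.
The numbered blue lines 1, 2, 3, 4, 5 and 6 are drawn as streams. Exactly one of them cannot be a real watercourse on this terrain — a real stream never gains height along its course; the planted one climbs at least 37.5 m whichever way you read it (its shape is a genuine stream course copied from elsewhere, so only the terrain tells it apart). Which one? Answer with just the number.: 6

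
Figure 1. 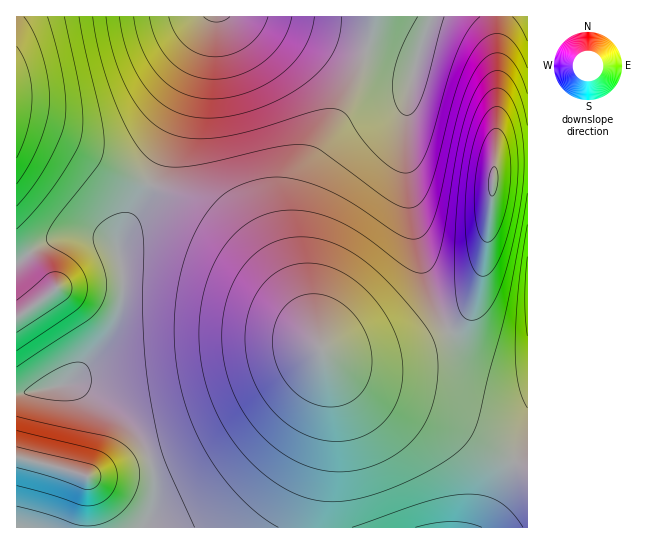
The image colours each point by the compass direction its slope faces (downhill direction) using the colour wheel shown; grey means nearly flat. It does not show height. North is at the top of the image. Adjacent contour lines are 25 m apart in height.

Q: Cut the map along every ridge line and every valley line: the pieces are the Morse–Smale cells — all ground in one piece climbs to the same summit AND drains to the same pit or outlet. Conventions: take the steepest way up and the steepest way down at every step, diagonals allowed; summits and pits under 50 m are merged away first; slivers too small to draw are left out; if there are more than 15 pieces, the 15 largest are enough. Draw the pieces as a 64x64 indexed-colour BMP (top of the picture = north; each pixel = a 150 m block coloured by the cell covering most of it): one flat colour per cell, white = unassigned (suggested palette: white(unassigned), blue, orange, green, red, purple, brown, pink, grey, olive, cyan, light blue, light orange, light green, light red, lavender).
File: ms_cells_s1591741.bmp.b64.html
<image width="64" height="64" href="data:image/bmp;base64,Qk12CAAAAAAAAHYAAAAoAAAAQAAAAEAAAAABAAQAAAAAAAAIAAATCwAAEwsAABAAAAAAAAAA////ALR3HwAOf/8ALKAsACgn1gC9Z5QAS1aMAMJ34wB/f38AIr28AM++FwDox64AeLv/AIrfmACWmP8A1bDFAEREREREREREERERERERERERERERERERERERERERVVVVRERERERERERBEREREREREREREREREREREREREREVVVVEREREREREREERERERERERERERERERERERERERERVVVUREREREREREQREREREREREREREREREREREREREREVVVRERERERERERBERERERERERERERERERERERERERERVVVEREREREREREEREREREREREREREREREREREREREREVVUREREREREREQRERERERERERERERERERERERERERERVVRERERERERERBEREREREREREREREREREREREREREREVVEREREREREREERERERERERERERERERERERERERERERVUREREREREREEREREREREREREREREREREREREREREREVREREREREREQRERERERERERERERERERERERERERERERFEREREREREQREREREREREREREREREREREREREREREREURERERERERBERERERERERERERERERERERERERERERERRERERERERBERERERERERERERERERERERERERERERERFERERERERBEREREREREREREREREREREREREREREREREUREREREQRERERERERERERERERERERERERERERERERERREREREQREREREREREREREREREREREREREREREREREREiIkREERERERERERERERERERERERERERERERERERERESIiIiERERERERERERERERERERERERERERERERERERERIiIiIhEREREREREREREREREREREREREREREREREREREiIiIiIREREREREREREREREREREREREREREREREREzMyIiIiIiERERERERERERERERERERERERERERERETMzMzIiIiIiIhERERERERERERERERERERERERERERETMzMzMiIiIiIiERERERERERERERERERERERERERERETMzMzMyIiIiIiIhERERERERERERERERERERERERERETMzMzMzIiIiIiIiERERERERERERERERERERERERERERMzMzMzMiIiIiIiIhERERERERERERERERERERERERERMzMzMzMyIiIiIiIiEREREREREREREREREREREREREREzMzMzMzIiIiIiIiIREREREREREREREREREREREREREzMzMzMzMiIiIiIiIhERERERERERERERERERERERERETMzMzMzMyIiIiIiIiERERERERERERERERERERERERERMzMzMzMzIiIiIiIiIRERERERERERERERERERERERERMzMzMzMzMiIiIiIiIhEREREREREREREREREREREREREzMzMzMzMyIiIiIiIiERERERERERERERERERERERERETMzMzMzMzIiIiIiIiIRERERERERERERERERERERERETMzMzMzMzMiIiIiIiIhERERERERERERERERERERERERMzMzMzMzMyIiIiIiIiEREREREREREREREREREREREREzMzMzMzMzIiIiIiIiIhERERERERERERERERERERERETMzMzMzMzMiIiIiIiIiERERERERERERERERERERERERMzMzMzMzMyIiIiIiIiIhERERERERERERERERERERERMzMzMzMzMzIiIiIiIiIiEREREREREREREREREREREREzMzMzMzMzMiIiIiIiIiIhERERERERERERERERERERETMzMzMzMzMyIiIiIiIiIiERERERERERERERERERERERMzMzMzMzMzIiIiIiIiIiIhEREREREREREREREREREREzMzMzMzMzMiIiIiIiIiIiERERERERERERERERERERETMzMzMzMzMyIiIiIiIiIiIhERERERERERERERERERERMzMzMzMzMzIiIiIiIiIiIiEREREREREREREREREREREzMzMzMzMzMiIiIiIiIiIiIhERERERERERERERERERETMzMzMzMzMyIiIiIiIiIiIiERERERERERERERERERERMzMzMzMzMzIiIiIiIiIiIiIREREREREREREREREREREzMzMzMzMzMiIiIiIiIiIiIiERERERERERERERERERETMzMzMzMzMyIiIiIiIiIiIiIRERERERERERERERERERMzMzMzMzMzIiIiIiIiIiIiIiEREREREREREREREREREzMzMzMzMzMiIiIiIiIiIiIiIRERERERERERERERERETMzMzMzMzMyIiIiIiIiIiIiIhERERERERERERERERERMzMzMzMzMzIiIiIiIiIiIiIiIREREREREREREREREREzMzMzMzMzMiIiIiIiIiIiIiIhERERERERERERERERERMzMzMzMzMyIiIiIiIiIiIiIiEREREREREREREREREREzMzMzMzMzIiIiIiIiIiIiIiIhERERERERERERERERMzMzMzMzMzMiIiIiIiIiIiIiIiERERERERERERERMzMzMzMzMzMzMyIiIiIiIiIiIiIiIREREREREREREzMzMzMzMzMzMzMzIiIiIiIiIiIiIiIiERERERERETMzMzMzMzMzMzMzMzMiIiIiIiIiIiIiIiIRERERERMzMzMzMzMzMzMzMzMzMyIiIiIiIiIiIiIiIhEREREzMzMzMzMzMzMzMzMzMzMz"/>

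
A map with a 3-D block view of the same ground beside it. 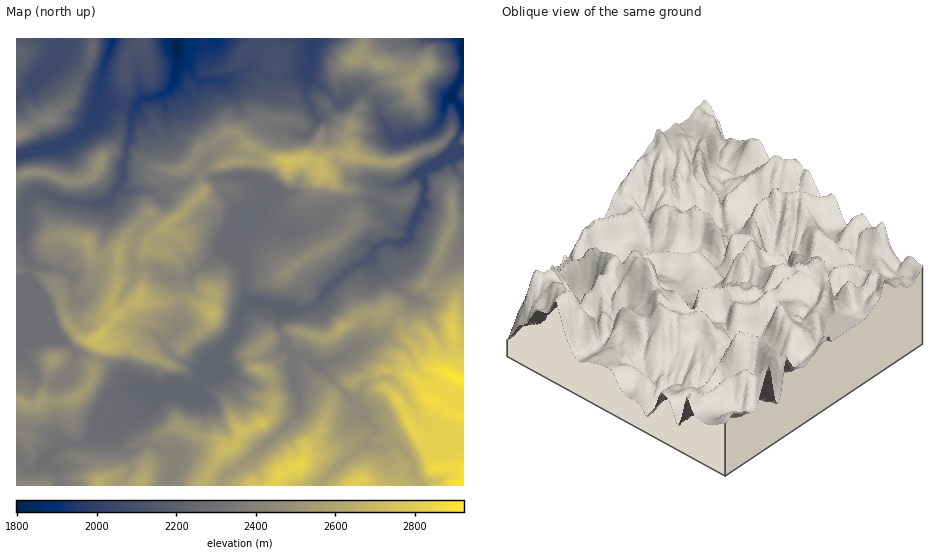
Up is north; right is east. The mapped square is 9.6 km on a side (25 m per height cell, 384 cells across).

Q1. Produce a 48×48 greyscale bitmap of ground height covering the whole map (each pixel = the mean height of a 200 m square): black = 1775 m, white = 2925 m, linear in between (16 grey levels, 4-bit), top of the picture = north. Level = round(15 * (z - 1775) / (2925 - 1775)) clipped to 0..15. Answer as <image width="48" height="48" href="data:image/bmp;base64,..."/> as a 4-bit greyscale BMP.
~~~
<image width="48" height="48" href="data:image/bmp;base64,Qk32BAAAAAAAAHYAAAAoAAAAMAAAADAAAAABAAQAAAAAAIAEAAATCwAAEwsAABAAAAAAAAAAAAAAABEREQAiIiIAMzMzAERERABVVVUAZmZmAHd3dwCIiIgAmZmZAKqqqgC7u7sAzMzMAN3d3QDu7u4A////AIiIeIm7qqupiau6q8zd3cu7zd3My7vN7nd3eImqqqqpiJu7qrvN7dy6u8zLu7zu7nd3d4iYmZqpiJq7uqq83e3Lqru7u7zu7nh3eIh3iImYiImsy6mrzd3Muqqqqr3u7oh3d3d3d4iIiJmrzLqZq83Luqmqqs7u7oiHd4d2Z3eJmaqrvMupmrzLqqmaq97u7oiIiIdmZmd4mpmZrMzLmZq7qZmave3e7pmZiYdmZmZniYiIm6u7qIm7qZmavd3u7qqpmZh2ZmZmd2ZnmZqrqImrqZmqzd7u7qmpmqmGZmZmZmZniImrqIiaqZqr3d7u7oiJiJqXZmZmZmZnd4iamHiZmqq8zN7u7oiJiImodmZnZmZmZ3mql3iImqq7ze7u/3eJmImod3d4mHZmZoqqh4h4iZq8zd3u7neKqImZiImqmHZmZ5mZh3eIiImrzM3e3Xd4iIm7u6qpiZdmZ5mYh4iZiIiau8zd3Xd3d6zMy6qZmZmHZnmZiImqmIiZq8zc3Xd3eaq8u6qZmZqodmeIiaqaupmZq7zM3Xd3ipqru6qpmZq6hmd3d4d4qqmqqqus3Hd3iZmry7qqmZq7lmZmZmZniaqqqZmrzHd3mYmbu7u6qau7l2ZmZmZmeImaqYiavHd4mYiauru6qaqrl2Znd3dmZ3eIiIiau3d4mImauqupmZmql2d4iHdlZmZnd4mZqneIiImZqpqZiIiZh2d4mId2VWZmZ3mZmXd3iImZqpmZmYh4d2d4iYh3ZVVWZmeZiHeIiJmpqpqqqZh3Zmd3iJmIdmVWZmaJiHeJmZqpqpqqqql3Zmd3d4iZh2VVVVZ5iGeJmaqYmpqqqqmHZmZ3d3eIiHZlVEZ5mGZ4mZmHiZmqqqmHZmZmd3d3iIdmZUVomGZ4d3dmZ5maqpmIdmZmd3d3eIh2ZURnmGZnZmZVZnmYmqmIdmZnd3d3d4dmZlRXmGZmVVVVVmiHeaqYd3Zmd3h3d3dmd2RXl2ZVZnZlVVZ3eJqod3ZmZ4iZmYd2ZmRXh3dniIiHVWd3d4mHd3ZniZq7qIdmVVRXd4mIh4iYZGd4iIiId3d4q6vMqId3dkNFZlZmZWeZZGd3iJiJqpmrzMzLqqqqqXUzRTNERFaIdVZmZ4mImZqqu7u7q7qYeIdkM1QzMzRXZVVmZniZmaqYiImZqqh1RVZ3RIdlQzNEVUVVVmeJmZiHd2aImZdkRERFZId3ZUMzRDRFRVZ4mYh3d3Z3iZdkVVQzU2d4dkMzNDNEREVWd3d3d3ZWeIdVVmZCQlZnd1MzMzMzM0RFZmZmZlVmVndWZ3dSIUVVZmQzMzIiMzNERFVVVVVVVWZmeJhSEkRFVmQzNEMyIjMzNERVVURFZWZ3iZhTElRERWUzRERDIiIzM0RERENGZmd4mal1MVRERFVCRERDISIzM0RERDNGiIiZmZmXUmVEREVSNERDIRIjNERERDNGiampmImXUmVUREVTNERDERIiM0RERDM1eamYd3eGQVVEREVjJEVCERIiI0RERDM0V5mHdmVUMQ=="/>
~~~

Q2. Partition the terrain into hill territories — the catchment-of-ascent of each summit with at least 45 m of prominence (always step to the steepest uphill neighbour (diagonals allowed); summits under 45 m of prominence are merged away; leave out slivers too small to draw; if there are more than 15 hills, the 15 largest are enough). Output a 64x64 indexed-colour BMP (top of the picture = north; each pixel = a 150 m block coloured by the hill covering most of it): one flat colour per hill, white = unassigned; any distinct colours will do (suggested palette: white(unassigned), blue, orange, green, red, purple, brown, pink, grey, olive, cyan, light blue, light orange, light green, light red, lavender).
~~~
<image width="64" height="64" href="data:image/bmp;base64,Qk12CAAAAAAAAHYAAAAoAAAAQAAAAEAAAAABAAQAAAAAAAAIAAATCwAAEwsAABAAAAAAAAAA////ALR3HwAOf/8ALKAsACgn1gC9Z5QAS1aMAMJ34wB/f38AIr28AM++FwDox64AeLv/AIrfmACWmP8A1bDFAAAAAAAAAAAAAAAAVVVVVmZmZmZmZmYAAAAAAAAAAAAAAAAAAAAAAAAAAABVVVVVZmZmZmZmZmAAAAAAAAAAAAACIAAAAAAAAAAAAFVVVVVWZmZmZmZmZgAAAAAAAAAAAAIiAAAAAAAAAAAABVVVVVVWZmZmZmZmYAAAAAAAAAAAIiIgAAAAAAAAAABVVVVVVVVmZmZmZmZmAAAAAAAAAAAiIiIAAAAAAREAARVVVVVVVVZmZmZmZmZgAAAAAAAAACIiIru7AAAREREREVVVVVVVVWZmZmZmZmYAAAAAAAAAIiK7u7uwABERERERVVVVVVVVVmZmZmZmZmAAAAAAEREru7u7u7EREREREREVVVVVVVVVVmZmZmZmYAAAAAEREbu7u7u7sRERERERERVVVVVVVVVWZmZmZmYQAAAAERERu7u7u7u7EREREREREVVVVVVVVVVmZmZmYRERAAERERG7u7u7u7sRERERERERVVVVVVVVVWZmZmZhEREQAREREbu7u7u7u7ERERERERFVVVVVVVVVZmZmZhERERERERERu7u7u7u7uxERETEREVVVVVVVVVVmZmZhERERERERERG7u7u7u7u7uzMzMzMzNVVVVQAFVWZmZhEREREREREREbuwAAu7u7uzMzMzMzMzVVUAAAAAZmZhERERERERERERuwAAALu7uzMzMzMzMzNVAAAAAABmZhERERERERERERG7AAAAu7uzMzMzMzMzMzERAAAAAGZ3EREREREREREREbAAAAC7MzMzMzMzMzM8wREREQAAd3d3cRERERERERERAAAAADMzMzMzMzMzPMzBEREREQd3d3d3EREREREREREAAAADMzMzMzMzMzPMzMwRERERF3d3d3d3EREREREREQAAADMzMzMzMzMzPMzMzMERERF3d3d3d3d3ERERERERAAADMzMzMzMzMzM8zMzMzBEREXd3d3d3d3dxEREREREAAAMzMzMzMzMzMzPMzMzMEREXd3d3d3d3d3cREREREQAAMzMzMzMzMzMzM8zMzMwRERF3d3d3d3d3dxERERERAAMzMzMzMzMzMzMzzMzMzMEREUREd3d3d3d3dxEREREAMzMzMzMzMzMzMzzMzMzMxERERERHd3d3d3d3EREREQMzMzMzMzMzMzMzPMzMzMzERERERER3d3d3d3cRERERAzMzMz0zMzMzMzM8zMzMzMREREREREd3d3d3EREREREDMzMz3dMzMzMzMzzMzMzMxERERERERHd3d3EREREREQAzMz3d3TMzMzM5mZzMzMzERERERERER3d3ERERERERAD3d3d3dMzM5mZmZmZzMzERERERERERER3EREREREREA3d3d3d0zMzmZmZmZmczMREREREREREREcREREREREQ3d3d3d3TMzOZmZmZmZnMxERERERERERERBERERERERDd3d3d3dMzM5mZmZmZmZzMREREREREREREQREREREREN3d3d3d3TMzmZmZmZmZnMxEREREREREREREREEREREQ3d3d3d3dMzM5mZmZmZmZzMREQiREREREREREQRERERDd3d3d3d0zMzmZmZmZmZmcxEIiIiJEREREREERERERGN3d3d3d3TMzMzmZmZmZmZLMIiIiIiREREREEREREREYjd3d3d3dMzMzM5mZmZmZIiIiIiIiIiREREQRERERERiN3d3YiI0zMzMzmZmZmZkiIiIiIiIiIkREQRERERERGI3diIiIiIMzMzKZmZmZkiIiIiIiIiIiIiIhEREREREYiIiIiIiIgyIiIimZmZmSIiIiIiIiIiIiIiERERERERiIiIiIiIiIIiIiIimZmZIiIiIiIiIiIiIiIiIRERERGIiIiIiIiIgiIiIiIpkiIiIiIiIiIiIiIiIiIiIREREIiIiIiIiIiCIiIiIiIiIiIiIiIiIiIiIiIiIiIiIREQiIiIiIiIiIgiIiIiIiIiIiIiIiIiIiIiIiIiIiIiIQDoiIiIiIiIiCIiIiIiIiIiIiIiIiIiIiIiIiIiIiIiAO7u6IiIiIiIIiIiIiIiIiIiIiIiIiIiIiIiIiIiIiIg7u7u7oiIiIgiIiIiIiIiIiIiIiIiIiIiIiIiIiIiIhDu7u7u6IiIiCIiIiIiIiIiIiIiIiIiIiIiIiqqqqIhEO7u7u7uiIiIIiIiIiIiIiIiIiIiIiIiIiIiKqqqqhER7u7u7u7oiIgiIiIiIiIiIiIiIiIiIiIiIiKqqqqqoRHu7u7u7uiIiIIiIiIiIiIiIiIiIiIRIiIiIqqqqqqhEe7u7u7u7oiAAiIiIiIiIiIiIiIiIhERIiIiqqqqqqEQ7u7u7u7uAAAAAiIiIiIiIiIiIiIhER/yIiqqqqqqqgAO7u7u7u4AAAAAACIiIiIiIiIiIiER///yqqqqqqqqoADu7u7u7gAAAAAAIiIiIiIiIiIiIh/////6qqqqqqqgAA7u7u7uAAAAAAACIREREiIiERIi////////qqqqqqoAAA7u7gAAAAAAAAIhEREREiERERH////////6qqqqqgAAAO4AAAAAAAAAAhEREREREREREf////////qqqqqqAAAAAAAAAAAAAAABERERERERERER/////////6qqqqoAAAAAAAAAAAAAAAERERERERERERH/////////qqqqqgAAAAAAAAAAAAAAARERERERERERER////////+qqqqq"/>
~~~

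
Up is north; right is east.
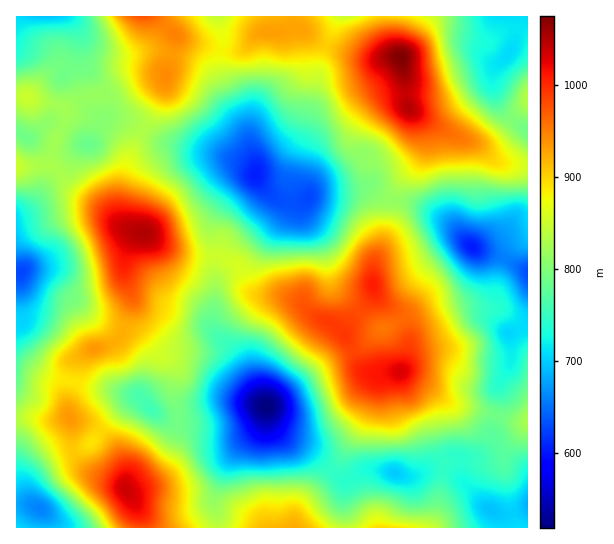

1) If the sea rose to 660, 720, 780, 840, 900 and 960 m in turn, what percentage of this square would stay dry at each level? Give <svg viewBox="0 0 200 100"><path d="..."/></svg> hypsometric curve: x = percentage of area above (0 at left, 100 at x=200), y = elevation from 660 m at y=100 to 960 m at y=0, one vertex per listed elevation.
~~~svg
<svg viewBox="0 0 200 100"><path d="M188 100l-19-20-34-20-46-20-37-20-30-20"/></svg>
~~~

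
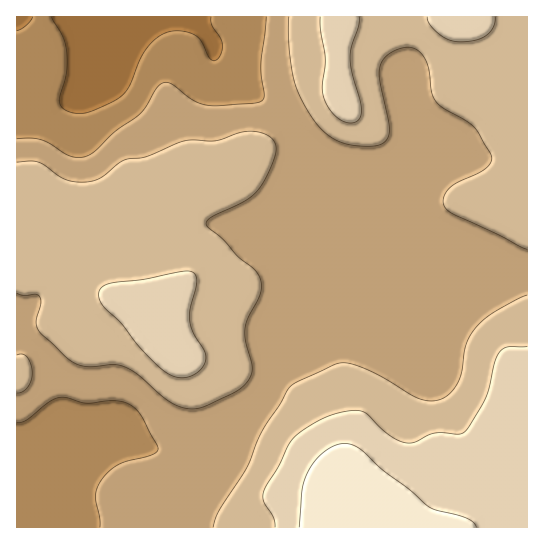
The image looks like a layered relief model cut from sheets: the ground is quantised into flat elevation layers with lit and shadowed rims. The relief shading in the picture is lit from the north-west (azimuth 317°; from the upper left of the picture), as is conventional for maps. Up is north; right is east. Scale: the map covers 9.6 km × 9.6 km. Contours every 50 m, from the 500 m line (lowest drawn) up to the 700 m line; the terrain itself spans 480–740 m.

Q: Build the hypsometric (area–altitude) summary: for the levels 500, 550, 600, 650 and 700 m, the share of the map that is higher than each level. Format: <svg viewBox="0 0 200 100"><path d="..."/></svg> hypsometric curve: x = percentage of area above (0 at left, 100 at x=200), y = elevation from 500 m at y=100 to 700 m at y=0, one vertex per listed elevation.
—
<svg viewBox="0 0 200 100"><path d="M193 100l-23-25-75-25-64-25-25-25"/></svg>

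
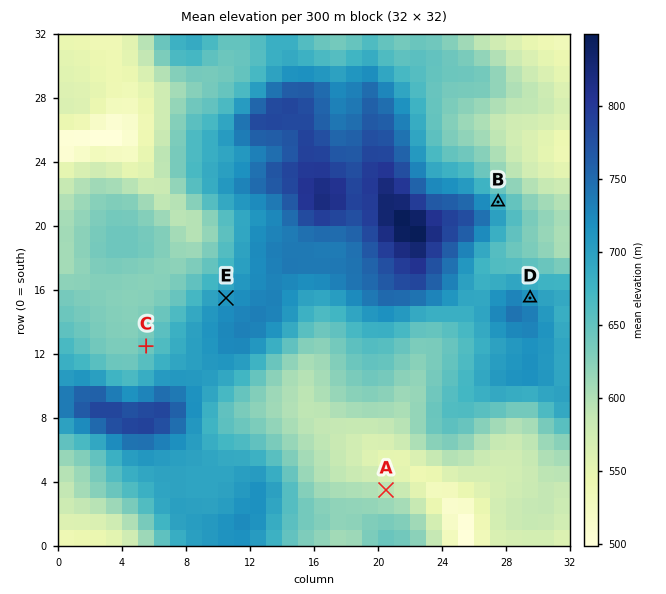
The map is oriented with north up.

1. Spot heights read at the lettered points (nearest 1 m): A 595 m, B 682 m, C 643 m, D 714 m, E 713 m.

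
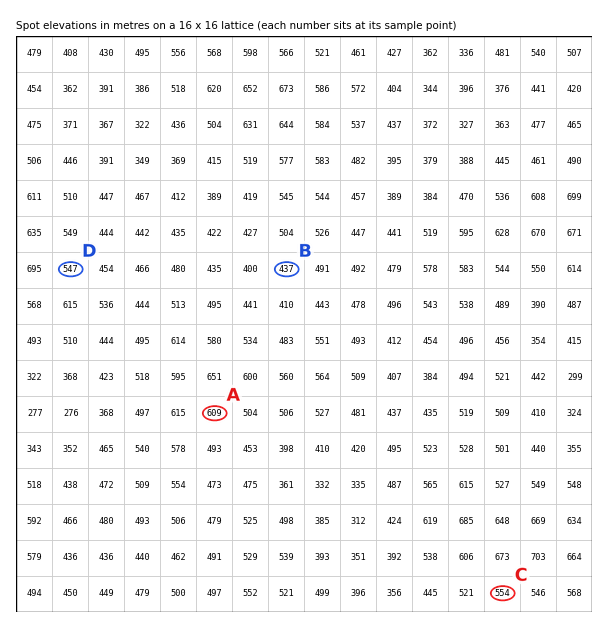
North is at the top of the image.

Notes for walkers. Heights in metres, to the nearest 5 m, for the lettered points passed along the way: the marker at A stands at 610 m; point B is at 435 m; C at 555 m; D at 545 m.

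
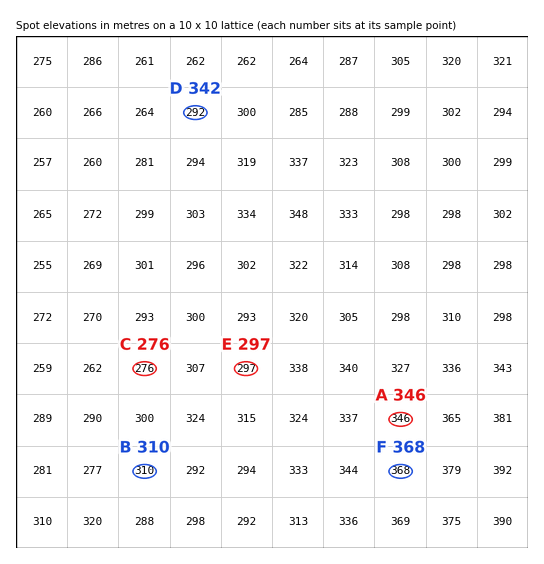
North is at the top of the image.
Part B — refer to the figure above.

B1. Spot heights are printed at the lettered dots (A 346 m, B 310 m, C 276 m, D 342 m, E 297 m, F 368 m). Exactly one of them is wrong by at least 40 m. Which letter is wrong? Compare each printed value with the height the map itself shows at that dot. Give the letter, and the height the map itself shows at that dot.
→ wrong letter D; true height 292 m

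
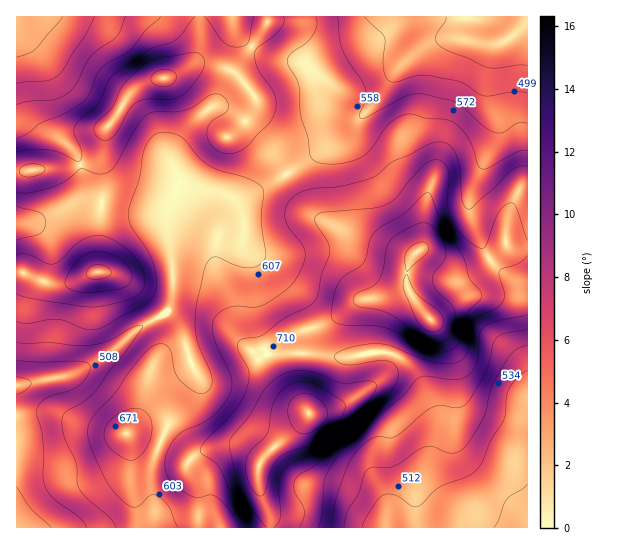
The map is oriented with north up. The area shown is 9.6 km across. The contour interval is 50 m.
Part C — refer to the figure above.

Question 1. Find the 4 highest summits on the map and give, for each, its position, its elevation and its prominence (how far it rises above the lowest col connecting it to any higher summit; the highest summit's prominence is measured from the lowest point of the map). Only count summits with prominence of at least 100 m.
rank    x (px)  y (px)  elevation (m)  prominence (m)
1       309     413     888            480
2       430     319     872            156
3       163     78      763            148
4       98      271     761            131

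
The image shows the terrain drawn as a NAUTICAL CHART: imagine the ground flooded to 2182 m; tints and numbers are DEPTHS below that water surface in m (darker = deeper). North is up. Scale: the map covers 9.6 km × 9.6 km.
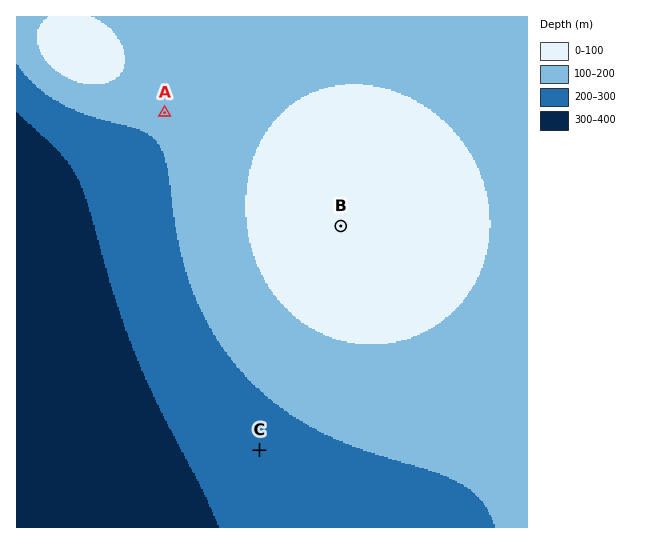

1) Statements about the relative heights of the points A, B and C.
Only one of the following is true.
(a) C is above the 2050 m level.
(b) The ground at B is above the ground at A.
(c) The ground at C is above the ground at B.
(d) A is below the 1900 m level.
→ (b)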